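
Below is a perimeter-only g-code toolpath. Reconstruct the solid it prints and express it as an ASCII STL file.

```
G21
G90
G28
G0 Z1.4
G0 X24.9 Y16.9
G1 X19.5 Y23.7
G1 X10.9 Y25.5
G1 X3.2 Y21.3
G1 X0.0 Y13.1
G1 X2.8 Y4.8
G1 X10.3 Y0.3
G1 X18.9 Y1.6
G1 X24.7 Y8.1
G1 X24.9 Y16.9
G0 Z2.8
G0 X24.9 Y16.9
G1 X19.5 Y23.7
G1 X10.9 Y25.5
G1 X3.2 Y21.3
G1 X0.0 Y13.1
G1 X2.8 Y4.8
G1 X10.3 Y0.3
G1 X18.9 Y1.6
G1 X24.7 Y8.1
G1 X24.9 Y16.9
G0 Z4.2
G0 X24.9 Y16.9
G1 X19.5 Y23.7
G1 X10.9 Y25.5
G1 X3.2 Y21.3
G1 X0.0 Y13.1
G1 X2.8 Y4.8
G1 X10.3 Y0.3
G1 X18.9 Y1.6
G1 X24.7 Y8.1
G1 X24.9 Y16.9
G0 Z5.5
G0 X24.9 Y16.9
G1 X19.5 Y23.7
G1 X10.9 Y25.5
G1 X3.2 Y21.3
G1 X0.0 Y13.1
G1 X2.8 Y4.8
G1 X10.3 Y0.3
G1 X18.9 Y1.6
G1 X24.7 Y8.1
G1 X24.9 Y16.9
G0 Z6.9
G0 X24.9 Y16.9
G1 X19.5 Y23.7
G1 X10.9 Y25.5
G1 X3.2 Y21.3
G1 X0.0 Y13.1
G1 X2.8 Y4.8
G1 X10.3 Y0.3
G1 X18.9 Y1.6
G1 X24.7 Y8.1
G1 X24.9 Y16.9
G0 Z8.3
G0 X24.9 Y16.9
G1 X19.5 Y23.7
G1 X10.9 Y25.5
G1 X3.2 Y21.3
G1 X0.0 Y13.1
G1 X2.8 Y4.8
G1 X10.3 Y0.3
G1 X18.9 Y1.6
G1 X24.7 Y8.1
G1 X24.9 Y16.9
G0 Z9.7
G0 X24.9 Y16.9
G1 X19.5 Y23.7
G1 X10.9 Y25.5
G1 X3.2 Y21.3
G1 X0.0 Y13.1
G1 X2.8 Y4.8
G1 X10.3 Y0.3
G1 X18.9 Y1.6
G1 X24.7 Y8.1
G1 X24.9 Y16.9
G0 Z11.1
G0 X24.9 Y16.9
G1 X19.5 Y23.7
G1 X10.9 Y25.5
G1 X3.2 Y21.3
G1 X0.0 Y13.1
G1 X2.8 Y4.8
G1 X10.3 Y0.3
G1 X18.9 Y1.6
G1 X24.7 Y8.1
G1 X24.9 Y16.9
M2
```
solid part
  facet normal 0.0000 0.0000 -1.0000
    outer loop
      vertex 10.9 25.5 0.0
      vertex 19.5 23.7 0.0
      vertex 24.9 16.9 0.0
    endloop
  endfacet
  facet normal 0.0000 0.0000 -1.0000
    outer loop
      vertex 3.2 21.3 0.0
      vertex 10.9 25.5 0.0
      vertex 24.9 16.9 0.0
    endloop
  endfacet
  facet normal 0.0000 0.0000 -1.0000
    outer loop
      vertex 0.0 13.1 0.0
      vertex 3.2 21.3 0.0
      vertex 24.9 16.9 0.0
    endloop
  endfacet
  facet normal 0.0000 0.0000 -1.0000
    outer loop
      vertex 2.8 4.8 0.0
      vertex 0.0 13.1 0.0
      vertex 24.9 16.9 0.0
    endloop
  endfacet
  facet normal 0.0000 0.0000 -1.0000
    outer loop
      vertex 10.3 0.3 0.0
      vertex 2.8 4.8 0.0
      vertex 24.9 16.9 0.0
    endloop
  endfacet
  facet normal 0.0000 0.0000 -1.0000
    outer loop
      vertex 18.9 1.6 0.0
      vertex 10.3 0.3 0.0
      vertex 24.9 16.9 0.0
    endloop
  endfacet
  facet normal 0.0000 0.0000 -1.0000
    outer loop
      vertex 24.7 8.1 0.0
      vertex 18.9 1.6 0.0
      vertex 24.9 16.9 0.0
    endloop
  endfacet
  facet normal 0.0000 0.0000 1.0000
    outer loop
      vertex 24.9 16.9 11.1
      vertex 19.5 23.7 11.1
      vertex 10.9 25.5 11.1
    endloop
  endfacet
  facet normal 0.0000 0.0000 1.0000
    outer loop
      vertex 24.9 16.9 11.1
      vertex 10.9 25.5 11.1
      vertex 3.2 21.3 11.1
    endloop
  endfacet
  facet normal 0.0000 0.0000 1.0000
    outer loop
      vertex 24.9 16.9 11.1
      vertex 3.2 21.3 11.1
      vertex 0.0 13.1 11.1
    endloop
  endfacet
  facet normal 0.0000 0.0000 1.0000
    outer loop
      vertex 24.9 16.9 11.1
      vertex 0.0 13.1 11.1
      vertex 2.8 4.8 11.1
    endloop
  endfacet
  facet normal 0.0000 0.0000 1.0000
    outer loop
      vertex 24.9 16.9 11.1
      vertex 2.8 4.8 11.1
      vertex 10.3 0.3 11.1
    endloop
  endfacet
  facet normal 0.0000 0.0000 1.0000
    outer loop
      vertex 24.9 16.9 11.1
      vertex 10.3 0.3 11.1
      vertex 18.9 1.6 11.1
    endloop
  endfacet
  facet normal 0.0000 0.0000 1.0000
    outer loop
      vertex 24.9 16.9 11.1
      vertex 18.9 1.6 11.1
      vertex 24.7 8.1 11.1
    endloop
  endfacet
  facet normal 0.7831 0.6219 0.0000
    outer loop
      vertex 24.9 16.9 0.0
      vertex 19.5 23.7 0.0
      vertex 19.5 23.7 11.1
    endloop
  endfacet
  facet normal 0.7831 0.6219 0.0000
    outer loop
      vertex 24.9 16.9 0.0
      vertex 19.5 23.7 11.1
      vertex 24.9 16.9 11.1
    endloop
  endfacet
  facet normal 0.2049 0.9788 0.0000
    outer loop
      vertex 19.5 23.7 0.0
      vertex 10.9 25.5 0.0
      vertex 10.9 25.5 11.1
    endloop
  endfacet
  facet normal 0.2049 0.9788 0.0000
    outer loop
      vertex 19.5 23.7 0.0
      vertex 10.9 25.5 11.1
      vertex 19.5 23.7 11.1
    endloop
  endfacet
  facet normal -0.4789 0.8779 0.0000
    outer loop
      vertex 10.9 25.5 0.0
      vertex 3.2 21.3 0.0
      vertex 3.2 21.3 11.1
    endloop
  endfacet
  facet normal -0.4789 0.8779 0.0000
    outer loop
      vertex 10.9 25.5 0.0
      vertex 3.2 21.3 11.1
      vertex 10.9 25.5 11.1
    endloop
  endfacet
  facet normal -0.9316 0.3635 0.0000
    outer loop
      vertex 3.2 21.3 0.0
      vertex 0.0 13.1 0.0
      vertex 0.0 13.1 11.1
    endloop
  endfacet
  facet normal -0.9316 0.3635 0.0000
    outer loop
      vertex 3.2 21.3 0.0
      vertex 0.0 13.1 11.1
      vertex 3.2 21.3 11.1
    endloop
  endfacet
  facet normal -0.9475 -0.3197 0.0000
    outer loop
      vertex 0.0 13.1 0.0
      vertex 2.8 4.8 0.0
      vertex 2.8 4.8 11.1
    endloop
  endfacet
  facet normal -0.9475 -0.3197 0.0000
    outer loop
      vertex 0.0 13.1 0.0
      vertex 2.8 4.8 11.1
      vertex 0.0 13.1 11.1
    endloop
  endfacet
  facet normal -0.5145 -0.8575 0.0000
    outer loop
      vertex 2.8 4.8 0.0
      vertex 10.3 0.3 0.0
      vertex 10.3 0.3 11.1
    endloop
  endfacet
  facet normal -0.5145 -0.8575 0.0000
    outer loop
      vertex 2.8 4.8 0.0
      vertex 10.3 0.3 11.1
      vertex 2.8 4.8 11.1
    endloop
  endfacet
  facet normal 0.1495 -0.9888 0.0000
    outer loop
      vertex 10.3 0.3 0.0
      vertex 18.9 1.6 0.0
      vertex 18.9 1.6 11.1
    endloop
  endfacet
  facet normal 0.1495 -0.9888 0.0000
    outer loop
      vertex 10.3 0.3 0.0
      vertex 18.9 1.6 11.1
      vertex 10.3 0.3 11.1
    endloop
  endfacet
  facet normal 0.7461 -0.6658 0.0000
    outer loop
      vertex 18.9 1.6 0.0
      vertex 24.7 8.1 0.0
      vertex 24.7 8.1 11.1
    endloop
  endfacet
  facet normal 0.7461 -0.6658 0.0000
    outer loop
      vertex 18.9 1.6 0.0
      vertex 24.7 8.1 11.1
      vertex 18.9 1.6 11.1
    endloop
  endfacet
  facet normal 0.9997 -0.0227 0.0000
    outer loop
      vertex 24.7 8.1 0.0
      vertex 24.9 16.9 0.0
      vertex 24.9 16.9 11.1
    endloop
  endfacet
  facet normal 0.9997 -0.0227 0.0000
    outer loop
      vertex 24.7 8.1 0.0
      vertex 24.9 16.9 11.1
      vertex 24.7 8.1 11.1
    endloop
  endfacet
endsolid part

The G0 Z moves step by Δz≈1.4 mm. Every layer's G1 loop is the same polygon, so the solid is a straight extrusion of it from z=0 to z≈11.1. Closing with flat bottom and top caps and triangulating gives 32 facets — a regular 9-sided prism (a cylinder approximated with 9 flat sides), circumscribed radius ≈ 12.8 mm, height ≈ 11.1 mm.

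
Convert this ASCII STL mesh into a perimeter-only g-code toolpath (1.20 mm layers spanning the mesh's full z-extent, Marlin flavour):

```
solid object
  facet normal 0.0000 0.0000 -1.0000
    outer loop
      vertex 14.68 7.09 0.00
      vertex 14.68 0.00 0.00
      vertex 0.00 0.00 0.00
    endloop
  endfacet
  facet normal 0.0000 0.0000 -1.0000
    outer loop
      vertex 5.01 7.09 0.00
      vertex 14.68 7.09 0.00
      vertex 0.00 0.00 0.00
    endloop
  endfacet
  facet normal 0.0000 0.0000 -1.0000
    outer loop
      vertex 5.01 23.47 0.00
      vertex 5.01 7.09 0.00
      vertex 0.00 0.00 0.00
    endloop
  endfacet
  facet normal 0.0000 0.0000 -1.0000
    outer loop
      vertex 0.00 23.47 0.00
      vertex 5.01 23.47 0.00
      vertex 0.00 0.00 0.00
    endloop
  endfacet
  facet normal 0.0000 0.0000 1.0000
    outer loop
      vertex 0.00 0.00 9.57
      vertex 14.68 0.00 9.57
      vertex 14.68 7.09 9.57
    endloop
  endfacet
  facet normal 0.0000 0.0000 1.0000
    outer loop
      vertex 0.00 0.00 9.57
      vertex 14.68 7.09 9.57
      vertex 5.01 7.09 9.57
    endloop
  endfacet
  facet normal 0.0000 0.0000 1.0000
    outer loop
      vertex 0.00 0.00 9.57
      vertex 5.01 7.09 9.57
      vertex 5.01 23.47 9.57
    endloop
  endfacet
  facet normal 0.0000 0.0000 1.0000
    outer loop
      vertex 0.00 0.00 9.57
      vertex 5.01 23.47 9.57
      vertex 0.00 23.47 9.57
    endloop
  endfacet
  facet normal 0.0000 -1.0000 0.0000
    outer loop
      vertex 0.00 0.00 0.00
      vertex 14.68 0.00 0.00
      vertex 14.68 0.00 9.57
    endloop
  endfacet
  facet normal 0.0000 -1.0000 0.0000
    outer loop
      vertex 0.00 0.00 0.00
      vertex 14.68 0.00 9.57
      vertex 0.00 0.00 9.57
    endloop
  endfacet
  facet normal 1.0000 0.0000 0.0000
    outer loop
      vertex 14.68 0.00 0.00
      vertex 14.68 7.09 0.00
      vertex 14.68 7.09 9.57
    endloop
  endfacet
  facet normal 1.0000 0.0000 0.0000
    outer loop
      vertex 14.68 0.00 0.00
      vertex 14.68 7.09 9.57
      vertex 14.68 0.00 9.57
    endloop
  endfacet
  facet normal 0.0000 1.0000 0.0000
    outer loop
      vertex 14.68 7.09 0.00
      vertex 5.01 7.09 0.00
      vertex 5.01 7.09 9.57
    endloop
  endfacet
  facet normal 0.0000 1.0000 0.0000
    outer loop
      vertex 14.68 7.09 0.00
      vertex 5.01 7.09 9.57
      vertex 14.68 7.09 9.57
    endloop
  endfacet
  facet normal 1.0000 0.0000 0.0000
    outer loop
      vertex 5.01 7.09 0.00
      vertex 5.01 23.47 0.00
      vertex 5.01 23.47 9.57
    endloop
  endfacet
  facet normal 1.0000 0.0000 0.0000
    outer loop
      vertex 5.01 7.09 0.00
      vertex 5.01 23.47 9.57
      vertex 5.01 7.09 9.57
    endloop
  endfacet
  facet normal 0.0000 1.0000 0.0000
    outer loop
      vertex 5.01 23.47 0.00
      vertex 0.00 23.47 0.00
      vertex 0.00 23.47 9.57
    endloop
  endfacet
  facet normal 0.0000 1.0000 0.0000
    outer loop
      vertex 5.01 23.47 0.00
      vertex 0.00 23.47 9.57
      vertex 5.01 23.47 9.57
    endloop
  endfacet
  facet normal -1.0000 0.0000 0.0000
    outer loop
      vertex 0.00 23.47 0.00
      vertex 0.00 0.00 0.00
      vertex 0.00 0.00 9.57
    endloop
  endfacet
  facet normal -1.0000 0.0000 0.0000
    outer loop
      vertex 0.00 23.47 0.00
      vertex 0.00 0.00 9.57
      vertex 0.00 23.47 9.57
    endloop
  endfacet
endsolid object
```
; perimeter-only toolpath
G21 ; units = mm
G90 ; absolute positioning
G28 ; home
; layer 1
G0 Z1.20
G0 X0.00 Y0.00
G1 X14.68 Y0.00
G1 X14.68 Y7.09
G1 X5.01 Y7.09
G1 X5.01 Y23.47
G1 X0.00 Y23.47
G1 X0.00 Y0.00
; layer 2
G0 Z2.39
G0 X0.00 Y0.00
G1 X14.68 Y0.00
G1 X14.68 Y7.09
G1 X5.01 Y7.09
G1 X5.01 Y23.47
G1 X0.00 Y23.47
G1 X0.00 Y0.00
; layer 3
G0 Z3.59
G0 X0.00 Y0.00
G1 X14.68 Y0.00
G1 X14.68 Y7.09
G1 X5.01 Y7.09
G1 X5.01 Y23.47
G1 X0.00 Y23.47
G1 X0.00 Y0.00
; layer 4
G0 Z4.79
G0 X0.00 Y0.00
G1 X14.68 Y0.00
G1 X14.68 Y7.09
G1 X5.01 Y7.09
G1 X5.01 Y23.47
G1 X0.00 Y23.47
G1 X0.00 Y0.00
; layer 5
G0 Z5.98
G0 X0.00 Y0.00
G1 X14.68 Y0.00
G1 X14.68 Y7.09
G1 X5.01 Y7.09
G1 X5.01 Y23.47
G1 X0.00 Y23.47
G1 X0.00 Y0.00
; layer 6
G0 Z7.18
G0 X0.00 Y0.00
G1 X14.68 Y0.00
G1 X14.68 Y7.09
G1 X5.01 Y7.09
G1 X5.01 Y23.47
G1 X0.00 Y23.47
G1 X0.00 Y0.00
; layer 7
G0 Z8.37
G0 X0.00 Y0.00
G1 X14.68 Y0.00
G1 X14.68 Y7.09
G1 X5.01 Y7.09
G1 X5.01 Y23.47
G1 X0.00 Y23.47
G1 X0.00 Y0.00
; layer 8
G0 Z9.57
G0 X0.00 Y0.00
G1 X14.68 Y0.00
G1 X14.68 Y7.09
G1 X5.01 Y7.09
G1 X5.01 Y23.47
G1 X0.00 Y23.47
G1 X0.00 Y0.00
M2 ; end

The solid is an L-shaped prism: outer 14.7 × 23.5 mm, arm thicknesses ≈ 7.09 mm (horizontal) and 5.01 mm (vertical), extruded 9.57 mm in z. Slicing at Δz = 1.20 mm — 8 equal slices spanning the solid's height, so layer i sits at z = i·h/8 — gives 8 non-empty perimeters. Each is a 6-segment closed polygon; G0 lifts to the layer z and rapids to the start vertex, then G1 traces the edges.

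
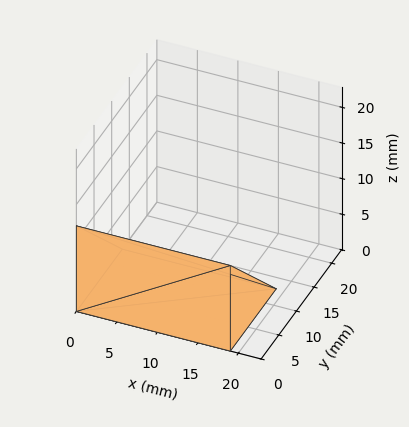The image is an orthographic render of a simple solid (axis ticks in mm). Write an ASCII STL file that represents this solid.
Reading the render: the shape is a wedge (ramp): 19 × 13 mm base, rising to 12 mm along the y=0 edge and sloping linearly to z=0 at y=13 (dimensions read to the nearest mm from the axis ticks). For the STL, each face is triangulated and given an outward normal.

solid part
  facet normal 0.0000 0.0000 -1.0000
    outer loop
      vertex 19.00 13.00 0.00
      vertex 19.00 0.00 0.00
      vertex 0.00 0.00 0.00
    endloop
  endfacet
  facet normal 0.0000 0.0000 -1.0000
    outer loop
      vertex 0.00 13.00 0.00
      vertex 19.00 13.00 0.00
      vertex 0.00 0.00 0.00
    endloop
  endfacet
  facet normal 0.0000 -1.0000 0.0000
    outer loop
      vertex 0.00 0.00 0.00
      vertex 19.00 0.00 0.00
      vertex 19.00 0.00 12.00
    endloop
  endfacet
  facet normal 0.0000 -1.0000 0.0000
    outer loop
      vertex 0.00 0.00 0.00
      vertex 19.00 0.00 12.00
      vertex 0.00 0.00 12.00
    endloop
  endfacet
  facet normal 0.0000 0.6783 0.7348
    outer loop
      vertex 0.00 0.00 12.00
      vertex 19.00 0.00 12.00
      vertex 19.00 13.00 0.00
    endloop
  endfacet
  facet normal 0.0000 0.6783 0.7348
    outer loop
      vertex 0.00 0.00 12.00
      vertex 19.00 13.00 0.00
      vertex 0.00 13.00 0.00
    endloop
  endfacet
  facet normal -1.0000 0.0000 0.0000
    outer loop
      vertex 0.00 0.00 12.00
      vertex 0.00 13.00 0.00
      vertex 0.00 0.00 0.00
    endloop
  endfacet
  facet normal 1.0000 0.0000 0.0000
    outer loop
      vertex 19.00 0.00 0.00
      vertex 19.00 13.00 0.00
      vertex 19.00 0.00 12.00
    endloop
  endfacet
endsolid part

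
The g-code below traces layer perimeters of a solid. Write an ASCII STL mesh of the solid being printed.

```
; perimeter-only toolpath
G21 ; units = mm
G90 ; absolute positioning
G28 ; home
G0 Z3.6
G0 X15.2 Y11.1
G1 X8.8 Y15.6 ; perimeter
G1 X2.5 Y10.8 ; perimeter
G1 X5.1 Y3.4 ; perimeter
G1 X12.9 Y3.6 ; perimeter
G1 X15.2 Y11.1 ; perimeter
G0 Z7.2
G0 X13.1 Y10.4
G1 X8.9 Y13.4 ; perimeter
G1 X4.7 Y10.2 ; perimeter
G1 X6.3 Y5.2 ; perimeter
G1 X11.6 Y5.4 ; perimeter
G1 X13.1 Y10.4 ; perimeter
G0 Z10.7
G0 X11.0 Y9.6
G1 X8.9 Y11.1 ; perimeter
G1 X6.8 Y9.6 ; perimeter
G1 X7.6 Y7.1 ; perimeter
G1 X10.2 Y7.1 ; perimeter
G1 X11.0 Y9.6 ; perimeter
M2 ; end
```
solid part
  facet normal 0.0000 0.0000 -1.0000
    outer loop
      vertex 0.4 11.5 0.0
      vertex 8.8 17.8 0.0
      vertex 17.3 11.8 0.0
    endloop
  endfacet
  facet normal 0.0000 0.0000 -1.0000
    outer loop
      vertex 3.8 1.6 0.0
      vertex 0.4 11.5 0.0
      vertex 17.3 11.8 0.0
    endloop
  endfacet
  facet normal 0.0000 0.0000 -1.0000
    outer loop
      vertex 14.2 1.8 0.0
      vertex 3.8 1.6 0.0
      vertex 17.3 11.8 0.0
    endloop
  endfacet
  facet normal 0.5149 0.7294 0.4504
    outer loop
      vertex 17.3 11.8 0.0
      vertex 8.8 17.8 0.0
      vertex 8.9 8.9 14.3
    endloop
  endfacet
  facet normal -0.5362 0.7149 0.4487
    outer loop
      vertex 8.8 17.8 0.0
      vertex 0.4 11.5 0.0
      vertex 8.9 8.9 14.3
    endloop
  endfacet
  facet normal -0.8449 -0.2902 0.4494
    outer loop
      vertex 0.4 11.5 0.0
      vertex 3.8 1.6 0.0
      vertex 8.9 8.9 14.3
    endloop
  endfacet
  facet normal 0.0172 -0.8930 0.4497
    outer loop
      vertex 3.8 1.6 0.0
      vertex 14.2 1.8 0.0
      vertex 8.9 8.9 14.3
    endloop
  endfacet
  facet normal 0.8540 -0.2647 0.4479
    outer loop
      vertex 14.2 1.8 0.0
      vertex 17.3 11.8 0.0
      vertex 8.9 8.9 14.3
    endloop
  endfacet
endsolid part

The G0 Z moves step by Δz≈3.6 mm. The G1 loops shrink linearly with z, so the solid tapers from its base footprint up to z≈14.3. Closing with a flat bottom cap and the tapered top and triangulating gives 8 facets — a regular 5-sided pyramid, base circumscribed radius ≈ 8.9 mm, apex at z ≈ 14.3 mm.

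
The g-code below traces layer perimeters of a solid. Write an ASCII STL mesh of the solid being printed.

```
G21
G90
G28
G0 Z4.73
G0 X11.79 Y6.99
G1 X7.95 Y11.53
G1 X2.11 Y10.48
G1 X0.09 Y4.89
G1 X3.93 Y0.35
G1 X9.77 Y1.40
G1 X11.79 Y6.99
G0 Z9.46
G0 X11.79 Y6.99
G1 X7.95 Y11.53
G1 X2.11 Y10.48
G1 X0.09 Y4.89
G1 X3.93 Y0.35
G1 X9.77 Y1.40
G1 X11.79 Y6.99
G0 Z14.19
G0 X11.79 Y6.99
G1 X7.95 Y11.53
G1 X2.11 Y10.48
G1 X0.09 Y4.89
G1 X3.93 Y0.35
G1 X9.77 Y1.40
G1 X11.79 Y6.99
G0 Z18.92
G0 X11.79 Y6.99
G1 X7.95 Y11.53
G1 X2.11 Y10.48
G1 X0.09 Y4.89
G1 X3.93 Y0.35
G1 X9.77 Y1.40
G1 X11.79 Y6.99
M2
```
solid part
  facet normal 0.0000 0.0000 -1.0000
    outer loop
      vertex 2.11 10.48 0.00
      vertex 7.95 11.53 0.00
      vertex 11.79 6.99 0.00
    endloop
  endfacet
  facet normal 0.0000 0.0000 -1.0000
    outer loop
      vertex 0.09 4.89 0.00
      vertex 2.11 10.48 0.00
      vertex 11.79 6.99 0.00
    endloop
  endfacet
  facet normal 0.0000 0.0000 -1.0000
    outer loop
      vertex 3.93 0.35 0.00
      vertex 0.09 4.89 0.00
      vertex 11.79 6.99 0.00
    endloop
  endfacet
  facet normal 0.0000 0.0000 -1.0000
    outer loop
      vertex 9.77 1.40 0.00
      vertex 3.93 0.35 0.00
      vertex 11.79 6.99 0.00
    endloop
  endfacet
  facet normal 0.0000 0.0000 1.0000
    outer loop
      vertex 11.79 6.99 18.92
      vertex 7.95 11.53 18.92
      vertex 2.11 10.48 18.92
    endloop
  endfacet
  facet normal 0.0000 0.0000 1.0000
    outer loop
      vertex 11.79 6.99 18.92
      vertex 2.11 10.48 18.92
      vertex 0.09 4.89 18.92
    endloop
  endfacet
  facet normal 0.0000 0.0000 1.0000
    outer loop
      vertex 11.79 6.99 18.92
      vertex 0.09 4.89 18.92
      vertex 3.93 0.35 18.92
    endloop
  endfacet
  facet normal 0.0000 0.0000 1.0000
    outer loop
      vertex 11.79 6.99 18.92
      vertex 3.93 0.35 18.92
      vertex 9.77 1.40 18.92
    endloop
  endfacet
  facet normal 0.7635 0.6458 0.0000
    outer loop
      vertex 11.79 6.99 0.00
      vertex 7.95 11.53 0.00
      vertex 7.95 11.53 18.92
    endloop
  endfacet
  facet normal 0.7635 0.6458 0.0000
    outer loop
      vertex 11.79 6.99 0.00
      vertex 7.95 11.53 18.92
      vertex 11.79 6.99 18.92
    endloop
  endfacet
  facet normal -0.1770 0.9842 0.0000
    outer loop
      vertex 7.95 11.53 0.00
      vertex 2.11 10.48 0.00
      vertex 2.11 10.48 18.92
    endloop
  endfacet
  facet normal -0.1770 0.9842 0.0000
    outer loop
      vertex 7.95 11.53 0.00
      vertex 2.11 10.48 18.92
      vertex 7.95 11.53 18.92
    endloop
  endfacet
  facet normal -0.9405 0.3399 0.0000
    outer loop
      vertex 2.11 10.48 0.00
      vertex 0.09 4.89 0.00
      vertex 0.09 4.89 18.92
    endloop
  endfacet
  facet normal -0.9405 0.3399 0.0000
    outer loop
      vertex 2.11 10.48 0.00
      vertex 0.09 4.89 18.92
      vertex 2.11 10.48 18.92
    endloop
  endfacet
  facet normal -0.7635 -0.6458 0.0000
    outer loop
      vertex 0.09 4.89 0.00
      vertex 3.93 0.35 0.00
      vertex 3.93 0.35 18.92
    endloop
  endfacet
  facet normal -0.7635 -0.6458 0.0000
    outer loop
      vertex 0.09 4.89 0.00
      vertex 3.93 0.35 18.92
      vertex 0.09 4.89 18.92
    endloop
  endfacet
  facet normal 0.1770 -0.9842 0.0000
    outer loop
      vertex 3.93 0.35 0.00
      vertex 9.77 1.40 0.00
      vertex 9.77 1.40 18.92
    endloop
  endfacet
  facet normal 0.1770 -0.9842 0.0000
    outer loop
      vertex 3.93 0.35 0.00
      vertex 9.77 1.40 18.92
      vertex 3.93 0.35 18.92
    endloop
  endfacet
  facet normal 0.9405 -0.3399 0.0000
    outer loop
      vertex 9.77 1.40 0.00
      vertex 11.79 6.99 0.00
      vertex 11.79 6.99 18.92
    endloop
  endfacet
  facet normal 0.9405 -0.3399 0.0000
    outer loop
      vertex 9.77 1.40 0.00
      vertex 11.79 6.99 18.92
      vertex 9.77 1.40 18.92
    endloop
  endfacet
endsolid part

The G0 Z moves step by Δz≈4.73 mm. Every layer's G1 loop is the same polygon, so the solid is a straight extrusion of it from z=0 to z≈18.9. Closing with flat bottom and top caps and triangulating gives 20 facets — a regular 6-sided prism (a cylinder approximated with 6 flat sides), circumscribed radius ≈ 5.94 mm, height ≈ 18.9 mm.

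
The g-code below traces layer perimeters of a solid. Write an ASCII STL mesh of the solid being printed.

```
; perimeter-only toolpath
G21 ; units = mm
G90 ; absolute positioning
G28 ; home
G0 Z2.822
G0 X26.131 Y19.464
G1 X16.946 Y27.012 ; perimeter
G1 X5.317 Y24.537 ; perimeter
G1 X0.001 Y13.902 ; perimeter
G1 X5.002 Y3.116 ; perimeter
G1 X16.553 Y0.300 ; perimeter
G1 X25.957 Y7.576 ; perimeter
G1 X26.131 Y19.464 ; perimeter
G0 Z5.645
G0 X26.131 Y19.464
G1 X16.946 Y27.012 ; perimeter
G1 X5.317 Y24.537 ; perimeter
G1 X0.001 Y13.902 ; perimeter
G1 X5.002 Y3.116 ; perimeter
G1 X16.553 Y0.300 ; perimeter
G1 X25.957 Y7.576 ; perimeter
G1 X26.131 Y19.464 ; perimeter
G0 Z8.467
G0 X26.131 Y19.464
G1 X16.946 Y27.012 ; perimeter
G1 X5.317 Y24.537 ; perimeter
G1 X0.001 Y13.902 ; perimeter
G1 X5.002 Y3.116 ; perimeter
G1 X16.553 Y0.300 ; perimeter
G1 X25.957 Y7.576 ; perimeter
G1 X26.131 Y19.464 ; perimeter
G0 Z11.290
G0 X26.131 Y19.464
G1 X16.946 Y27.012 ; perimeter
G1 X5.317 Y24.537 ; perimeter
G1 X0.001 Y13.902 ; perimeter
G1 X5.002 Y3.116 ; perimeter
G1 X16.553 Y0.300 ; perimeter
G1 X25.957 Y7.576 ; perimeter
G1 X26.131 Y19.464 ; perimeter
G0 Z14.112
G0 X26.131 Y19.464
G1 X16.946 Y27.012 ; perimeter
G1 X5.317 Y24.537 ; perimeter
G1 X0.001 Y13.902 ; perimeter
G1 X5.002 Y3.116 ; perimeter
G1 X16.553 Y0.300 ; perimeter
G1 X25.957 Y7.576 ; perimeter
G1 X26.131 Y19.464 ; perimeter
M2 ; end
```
solid part
  facet normal 0.0000 0.0000 -1.0000
    outer loop
      vertex 5.317 24.537 0.000
      vertex 16.946 27.012 0.000
      vertex 26.131 19.464 0.000
    endloop
  endfacet
  facet normal 0.0000 0.0000 -1.0000
    outer loop
      vertex 0.001 13.902 0.000
      vertex 5.317 24.537 0.000
      vertex 26.131 19.464 0.000
    endloop
  endfacet
  facet normal 0.0000 0.0000 -1.0000
    outer loop
      vertex 5.002 3.116 0.000
      vertex 0.001 13.902 0.000
      vertex 26.131 19.464 0.000
    endloop
  endfacet
  facet normal 0.0000 0.0000 -1.0000
    outer loop
      vertex 16.553 0.300 0.000
      vertex 5.002 3.116 0.000
      vertex 26.131 19.464 0.000
    endloop
  endfacet
  facet normal 0.0000 0.0000 -1.0000
    outer loop
      vertex 25.957 7.576 0.000
      vertex 16.553 0.300 0.000
      vertex 26.131 19.464 0.000
    endloop
  endfacet
  facet normal 0.0000 0.0000 1.0000
    outer loop
      vertex 26.131 19.464 14.112
      vertex 16.946 27.012 14.112
      vertex 5.317 24.537 14.112
    endloop
  endfacet
  facet normal 0.0000 0.0000 1.0000
    outer loop
      vertex 26.131 19.464 14.112
      vertex 5.317 24.537 14.112
      vertex 0.001 13.902 14.112
    endloop
  endfacet
  facet normal 0.0000 0.0000 1.0000
    outer loop
      vertex 26.131 19.464 14.112
      vertex 0.001 13.902 14.112
      vertex 5.002 3.116 14.112
    endloop
  endfacet
  facet normal 0.0000 0.0000 1.0000
    outer loop
      vertex 26.131 19.464 14.112
      vertex 5.002 3.116 14.112
      vertex 16.553 0.300 14.112
    endloop
  endfacet
  facet normal 0.0000 0.0000 1.0000
    outer loop
      vertex 26.131 19.464 14.112
      vertex 16.553 0.300 14.112
      vertex 25.957 7.576 14.112
    endloop
  endfacet
  facet normal 0.6349 0.7726 0.0000
    outer loop
      vertex 26.131 19.464 0.000
      vertex 16.946 27.012 0.000
      vertex 16.946 27.012 14.112
    endloop
  endfacet
  facet normal 0.6349 0.7726 0.0000
    outer loop
      vertex 26.131 19.464 0.000
      vertex 16.946 27.012 14.112
      vertex 26.131 19.464 14.112
    endloop
  endfacet
  facet normal -0.2082 0.9781 0.0000
    outer loop
      vertex 16.946 27.012 0.000
      vertex 5.317 24.537 0.000
      vertex 5.317 24.537 14.112
    endloop
  endfacet
  facet normal -0.2082 0.9781 0.0000
    outer loop
      vertex 16.946 27.012 0.000
      vertex 5.317 24.537 14.112
      vertex 16.946 27.012 14.112
    endloop
  endfacet
  facet normal -0.8945 0.4471 0.0000
    outer loop
      vertex 5.317 24.537 0.000
      vertex 0.001 13.902 0.000
      vertex 0.001 13.902 14.112
    endloop
  endfacet
  facet normal -0.8945 0.4471 0.0000
    outer loop
      vertex 5.317 24.537 0.000
      vertex 0.001 13.902 14.112
      vertex 5.317 24.537 14.112
    endloop
  endfacet
  facet normal -0.9072 -0.4206 0.0000
    outer loop
      vertex 0.001 13.902 0.000
      vertex 5.002 3.116 0.000
      vertex 5.002 3.116 14.112
    endloop
  endfacet
  facet normal -0.9072 -0.4206 0.0000
    outer loop
      vertex 0.001 13.902 0.000
      vertex 5.002 3.116 14.112
      vertex 0.001 13.902 14.112
    endloop
  endfacet
  facet normal -0.2369 -0.9715 0.0000
    outer loop
      vertex 5.002 3.116 0.000
      vertex 16.553 0.300 0.000
      vertex 16.553 0.300 14.112
    endloop
  endfacet
  facet normal -0.2369 -0.9715 0.0000
    outer loop
      vertex 5.002 3.116 0.000
      vertex 16.553 0.300 14.112
      vertex 5.002 3.116 14.112
    endloop
  endfacet
  facet normal 0.6119 -0.7909 0.0000
    outer loop
      vertex 16.553 0.300 0.000
      vertex 25.957 7.576 0.000
      vertex 25.957 7.576 14.112
    endloop
  endfacet
  facet normal 0.6119 -0.7909 0.0000
    outer loop
      vertex 16.553 0.300 0.000
      vertex 25.957 7.576 14.112
      vertex 16.553 0.300 14.112
    endloop
  endfacet
  facet normal 0.9999 -0.0146 0.0000
    outer loop
      vertex 25.957 7.576 0.000
      vertex 26.131 19.464 0.000
      vertex 26.131 19.464 14.112
    endloop
  endfacet
  facet normal 0.9999 -0.0146 0.0000
    outer loop
      vertex 25.957 7.576 0.000
      vertex 26.131 19.464 14.112
      vertex 25.957 7.576 14.112
    endloop
  endfacet
endsolid part

The G0 Z moves step by Δz≈2.822 mm. Every layer's G1 loop is the same polygon, so the solid is a straight extrusion of it from z=0 to z≈14.1. Closing with flat bottom and top caps and triangulating gives 24 facets — a regular 7-sided prism (a cylinder approximated with 7 flat sides), circumscribed radius ≈ 13.7 mm, height ≈ 14.1 mm.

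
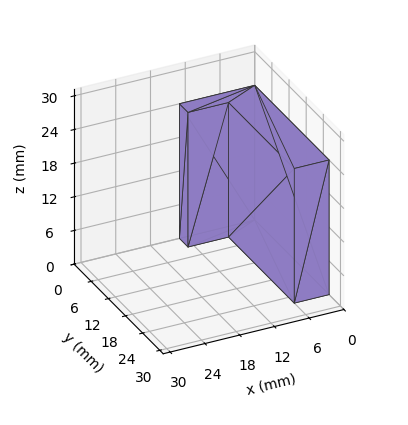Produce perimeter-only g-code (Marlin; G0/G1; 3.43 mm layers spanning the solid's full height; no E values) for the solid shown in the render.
Reading the render: the shape is an L-shaped prism: outer 13 × 26 mm, arm thicknesses ≈ 3 mm (horizontal) and 6 mm (vertical), extruded 24 mm in z (dimensions read to the nearest mm from the axis ticks). For the g-code, the solid's height is divided into equal slices at the stated Δz and each level perimeter traced with G1 moves after a G0 lift.

; perimeter-only toolpath
G21 ; units = mm
G90 ; absolute positioning
G28 ; home
; layer 1
G0 Z3.43
G0 X0.00 Y0.00
G1 X13.00 Y0.00
G1 X13.00 Y3.00
G1 X6.00 Y3.00
G1 X6.00 Y26.00
G1 X0.00 Y26.00
G1 X0.00 Y0.00
; layer 2
G0 Z6.86
G0 X0.00 Y0.00
G1 X13.00 Y0.00
G1 X13.00 Y3.00
G1 X6.00 Y3.00
G1 X6.00 Y26.00
G1 X0.00 Y26.00
G1 X0.00 Y0.00
; layer 3
G0 Z10.29
G0 X0.00 Y0.00
G1 X13.00 Y0.00
G1 X13.00 Y3.00
G1 X6.00 Y3.00
G1 X6.00 Y26.00
G1 X0.00 Y26.00
G1 X0.00 Y0.00
; layer 4
G0 Z13.71
G0 X0.00 Y0.00
G1 X13.00 Y0.00
G1 X13.00 Y3.00
G1 X6.00 Y3.00
G1 X6.00 Y26.00
G1 X0.00 Y26.00
G1 X0.00 Y0.00
; layer 5
G0 Z17.14
G0 X0.00 Y0.00
G1 X13.00 Y0.00
G1 X13.00 Y3.00
G1 X6.00 Y3.00
G1 X6.00 Y26.00
G1 X0.00 Y26.00
G1 X0.00 Y0.00
; layer 6
G0 Z20.57
G0 X0.00 Y0.00
G1 X13.00 Y0.00
G1 X13.00 Y3.00
G1 X6.00 Y3.00
G1 X6.00 Y26.00
G1 X0.00 Y26.00
G1 X0.00 Y0.00
; layer 7
G0 Z24.00
G0 X0.00 Y0.00
G1 X13.00 Y0.00
G1 X13.00 Y3.00
G1 X6.00 Y3.00
G1 X6.00 Y26.00
G1 X0.00 Y26.00
G1 X0.00 Y0.00
M2 ; end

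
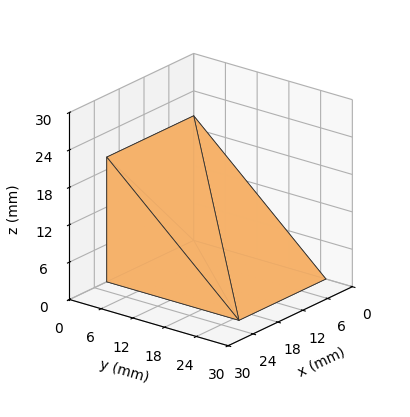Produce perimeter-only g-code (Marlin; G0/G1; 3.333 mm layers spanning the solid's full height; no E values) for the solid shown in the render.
Reading the render: the shape is a wedge (ramp): 21 × 25 mm base, rising to 20 mm along the y=0 edge and sloping linearly to z=0 at y=25 (dimensions read to the nearest mm from the axis ticks). For the g-code, the solid's height is divided into equal slices at the stated Δz and each level perimeter traced with G1 moves after a G0 lift.

; perimeter-only toolpath
G21 ; units = mm
G90 ; absolute positioning
G28 ; home
; layer 1
G0 Z3.333
G0 X0.000 Y0.000
G1 X21.000 Y0.000
G1 X21.000 Y20.833
G1 X0.000 Y20.833
G1 X0.000 Y0.000
; layer 2
G0 Z6.667
G0 X0.000 Y0.000
G1 X21.000 Y0.000
G1 X21.000 Y16.667
G1 X0.000 Y16.667
G1 X0.000 Y0.000
; layer 3
G0 Z10.000
G0 X0.000 Y0.000
G1 X21.000 Y0.000
G1 X21.000 Y12.500
G1 X0.000 Y12.500
G1 X0.000 Y0.000
; layer 4
G0 Z13.333
G0 X0.000 Y0.000
G1 X21.000 Y0.000
G1 X21.000 Y8.333
G1 X0.000 Y8.333
G1 X0.000 Y0.000
; layer 5
G0 Z16.667
G0 X0.000 Y0.000
G1 X21.000 Y0.000
G1 X21.000 Y4.167
G1 X0.000 Y4.167
G1 X0.000 Y0.000
M2 ; end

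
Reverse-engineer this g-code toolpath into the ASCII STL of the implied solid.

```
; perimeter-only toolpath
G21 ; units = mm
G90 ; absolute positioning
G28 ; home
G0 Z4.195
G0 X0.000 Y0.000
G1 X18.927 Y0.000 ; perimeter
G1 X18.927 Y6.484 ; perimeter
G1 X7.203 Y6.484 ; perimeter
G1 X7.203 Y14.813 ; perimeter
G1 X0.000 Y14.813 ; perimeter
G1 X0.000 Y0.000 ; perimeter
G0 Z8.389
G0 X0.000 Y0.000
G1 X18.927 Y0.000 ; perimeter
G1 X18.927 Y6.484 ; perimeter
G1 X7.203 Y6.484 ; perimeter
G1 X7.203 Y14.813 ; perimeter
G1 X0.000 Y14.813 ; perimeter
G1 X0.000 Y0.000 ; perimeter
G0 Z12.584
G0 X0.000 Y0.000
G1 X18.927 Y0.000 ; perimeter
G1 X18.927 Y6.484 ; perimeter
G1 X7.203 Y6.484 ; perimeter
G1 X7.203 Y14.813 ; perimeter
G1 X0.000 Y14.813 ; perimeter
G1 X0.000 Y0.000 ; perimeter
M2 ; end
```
solid part
  facet normal 0.0000 0.0000 -1.0000
    outer loop
      vertex 18.927 6.484 0.000
      vertex 18.927 0.000 0.000
      vertex 0.000 0.000 0.000
    endloop
  endfacet
  facet normal 0.0000 0.0000 -1.0000
    outer loop
      vertex 7.203 6.484 0.000
      vertex 18.927 6.484 0.000
      vertex 0.000 0.000 0.000
    endloop
  endfacet
  facet normal 0.0000 0.0000 -1.0000
    outer loop
      vertex 7.203 14.813 0.000
      vertex 7.203 6.484 0.000
      vertex 0.000 0.000 0.000
    endloop
  endfacet
  facet normal 0.0000 0.0000 -1.0000
    outer loop
      vertex 0.000 14.813 0.000
      vertex 7.203 14.813 0.000
      vertex 0.000 0.000 0.000
    endloop
  endfacet
  facet normal 0.0000 0.0000 1.0000
    outer loop
      vertex 0.000 0.000 12.584
      vertex 18.927 0.000 12.584
      vertex 18.927 6.484 12.584
    endloop
  endfacet
  facet normal 0.0000 0.0000 1.0000
    outer loop
      vertex 0.000 0.000 12.584
      vertex 18.927 6.484 12.584
      vertex 7.203 6.484 12.584
    endloop
  endfacet
  facet normal 0.0000 0.0000 1.0000
    outer loop
      vertex 0.000 0.000 12.584
      vertex 7.203 6.484 12.584
      vertex 7.203 14.813 12.584
    endloop
  endfacet
  facet normal 0.0000 0.0000 1.0000
    outer loop
      vertex 0.000 0.000 12.584
      vertex 7.203 14.813 12.584
      vertex 0.000 14.813 12.584
    endloop
  endfacet
  facet normal 0.0000 -1.0000 0.0000
    outer loop
      vertex 0.000 0.000 0.000
      vertex 18.927 0.000 0.000
      vertex 18.927 0.000 12.584
    endloop
  endfacet
  facet normal 0.0000 -1.0000 0.0000
    outer loop
      vertex 0.000 0.000 0.000
      vertex 18.927 0.000 12.584
      vertex 0.000 0.000 12.584
    endloop
  endfacet
  facet normal 1.0000 0.0000 0.0000
    outer loop
      vertex 18.927 0.000 0.000
      vertex 18.927 6.484 0.000
      vertex 18.927 6.484 12.584
    endloop
  endfacet
  facet normal 1.0000 0.0000 0.0000
    outer loop
      vertex 18.927 0.000 0.000
      vertex 18.927 6.484 12.584
      vertex 18.927 0.000 12.584
    endloop
  endfacet
  facet normal 0.0000 1.0000 0.0000
    outer loop
      vertex 18.927 6.484 0.000
      vertex 7.203 6.484 0.000
      vertex 7.203 6.484 12.584
    endloop
  endfacet
  facet normal 0.0000 1.0000 0.0000
    outer loop
      vertex 18.927 6.484 0.000
      vertex 7.203 6.484 12.584
      vertex 18.927 6.484 12.584
    endloop
  endfacet
  facet normal 1.0000 0.0000 0.0000
    outer loop
      vertex 7.203 6.484 0.000
      vertex 7.203 14.813 0.000
      vertex 7.203 14.813 12.584
    endloop
  endfacet
  facet normal 1.0000 0.0000 0.0000
    outer loop
      vertex 7.203 6.484 0.000
      vertex 7.203 14.813 12.584
      vertex 7.203 6.484 12.584
    endloop
  endfacet
  facet normal 0.0000 1.0000 0.0000
    outer loop
      vertex 7.203 14.813 0.000
      vertex 0.000 14.813 0.000
      vertex 0.000 14.813 12.584
    endloop
  endfacet
  facet normal 0.0000 1.0000 0.0000
    outer loop
      vertex 7.203 14.813 0.000
      vertex 0.000 14.813 12.584
      vertex 7.203 14.813 12.584
    endloop
  endfacet
  facet normal -1.0000 0.0000 0.0000
    outer loop
      vertex 0.000 14.813 0.000
      vertex 0.000 0.000 0.000
      vertex 0.000 0.000 12.584
    endloop
  endfacet
  facet normal -1.0000 0.0000 0.0000
    outer loop
      vertex 0.000 14.813 0.000
      vertex 0.000 0.000 12.584
      vertex 0.000 14.813 12.584
    endloop
  endfacet
endsolid part

The G0 Z moves step by Δz≈4.195 mm. Every layer's G1 loop is the same polygon, so the solid is a straight extrusion of it from z=0 to z≈12.6. Closing with flat bottom and top caps and triangulating gives 20 facets — an L-shaped prism: outer 18.9 × 14.8 mm, arm thicknesses ≈ 6.48 mm (horizontal) and 7.2 mm (vertical), extruded 12.6 mm in z.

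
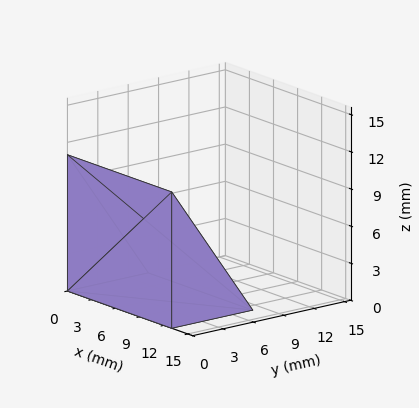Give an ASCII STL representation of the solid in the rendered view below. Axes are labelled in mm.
Reading the render: the shape is a wedge (ramp): 13 × 8 mm base, rising to 11 mm along the y=0 edge and sloping linearly to z=0 at y=8 (dimensions read to the nearest mm from the axis ticks). For the STL, each face is triangulated and given an outward normal.

solid part
  facet normal 0.0000 0.0000 -1.0000
    outer loop
      vertex 13.0 8.0 0.0
      vertex 13.0 0.0 0.0
      vertex 0.0 0.0 0.0
    endloop
  endfacet
  facet normal 0.0000 0.0000 -1.0000
    outer loop
      vertex 0.0 8.0 0.0
      vertex 13.0 8.0 0.0
      vertex 0.0 0.0 0.0
    endloop
  endfacet
  facet normal 0.0000 -1.0000 0.0000
    outer loop
      vertex 0.0 0.0 0.0
      vertex 13.0 0.0 0.0
      vertex 13.0 0.0 11.0
    endloop
  endfacet
  facet normal 0.0000 -1.0000 0.0000
    outer loop
      vertex 0.0 0.0 0.0
      vertex 13.0 0.0 11.0
      vertex 0.0 0.0 11.0
    endloop
  endfacet
  facet normal 0.0000 0.8087 0.5882
    outer loop
      vertex 0.0 0.0 11.0
      vertex 13.0 0.0 11.0
      vertex 13.0 8.0 0.0
    endloop
  endfacet
  facet normal 0.0000 0.8087 0.5882
    outer loop
      vertex 0.0 0.0 11.0
      vertex 13.0 8.0 0.0
      vertex 0.0 8.0 0.0
    endloop
  endfacet
  facet normal -1.0000 0.0000 0.0000
    outer loop
      vertex 0.0 0.0 11.0
      vertex 0.0 8.0 0.0
      vertex 0.0 0.0 0.0
    endloop
  endfacet
  facet normal 1.0000 0.0000 0.0000
    outer loop
      vertex 13.0 0.0 0.0
      vertex 13.0 8.0 0.0
      vertex 13.0 0.0 11.0
    endloop
  endfacet
endsolid part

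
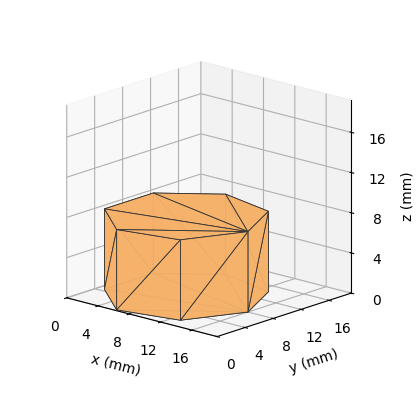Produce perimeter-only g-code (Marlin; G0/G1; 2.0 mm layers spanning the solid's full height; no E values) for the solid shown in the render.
Reading the render: the shape is a regular 7-sided prism (a cylinder approximated with 7 flat sides), circumscribed radius ≈ 8 mm, height ≈ 8 mm (dimensions read to the nearest mm from the axis ticks). For the g-code, the solid's height is divided into equal slices at the stated Δz and each level perimeter traced with G1 moves after a G0 lift.

; perimeter-only toolpath
G21 ; units = mm
G90 ; absolute positioning
G28 ; home
; layer 1
G0 Z2.0
G0 X16.0 Y8.0
G1 X13.0 Y14.3
G1 X6.2 Y15.8
G1 X0.8 Y11.5
G1 X0.8 Y4.5
G1 X6.2 Y0.2
G1 X13.0 Y1.7
G1 X16.0 Y8.0
; layer 2
G0 Z4.0
G0 X16.0 Y8.0
G1 X13.0 Y14.3
G1 X6.2 Y15.8
G1 X0.8 Y11.5
G1 X0.8 Y4.5
G1 X6.2 Y0.2
G1 X13.0 Y1.7
G1 X16.0 Y8.0
; layer 3
G0 Z6.0
G0 X16.0 Y8.0
G1 X13.0 Y14.3
G1 X6.2 Y15.8
G1 X0.8 Y11.5
G1 X0.8 Y4.5
G1 X6.2 Y0.2
G1 X13.0 Y1.7
G1 X16.0 Y8.0
; layer 4
G0 Z8.0
G0 X16.0 Y8.0
G1 X13.0 Y14.3
G1 X6.2 Y15.8
G1 X0.8 Y11.5
G1 X0.8 Y4.5
G1 X6.2 Y0.2
G1 X13.0 Y1.7
G1 X16.0 Y8.0
M2 ; end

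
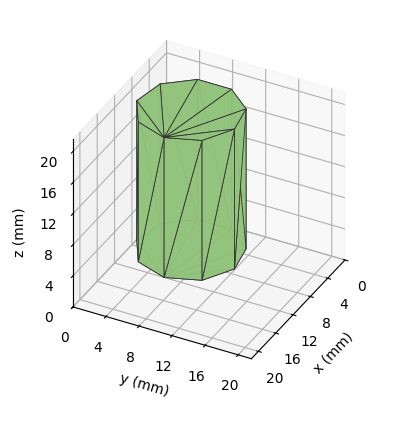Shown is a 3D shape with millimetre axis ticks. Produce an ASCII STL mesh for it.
Reading the render: the shape is a regular 9-sided prism (a cylinder approximated with 9 flat sides), circumscribed radius ≈ 6 mm, height ≈ 18 mm (dimensions read to the nearest mm from the axis ticks). For the STL, each face is triangulated and given an outward normal.

solid part
  facet normal 0.0000 0.0000 -1.0000
    outer loop
      vertex 7.04 11.91 0.00
      vertex 10.60 9.86 0.00
      vertex 12.00 6.00 0.00
    endloop
  endfacet
  facet normal 0.0000 0.0000 -1.0000
    outer loop
      vertex 3.00 11.20 0.00
      vertex 7.04 11.91 0.00
      vertex 12.00 6.00 0.00
    endloop
  endfacet
  facet normal 0.0000 0.0000 -1.0000
    outer loop
      vertex 0.36 8.05 0.00
      vertex 3.00 11.20 0.00
      vertex 12.00 6.00 0.00
    endloop
  endfacet
  facet normal 0.0000 0.0000 -1.0000
    outer loop
      vertex 0.36 3.95 0.00
      vertex 0.36 8.05 0.00
      vertex 12.00 6.00 0.00
    endloop
  endfacet
  facet normal 0.0000 0.0000 -1.0000
    outer loop
      vertex 3.00 0.80 0.00
      vertex 0.36 3.95 0.00
      vertex 12.00 6.00 0.00
    endloop
  endfacet
  facet normal 0.0000 0.0000 -1.0000
    outer loop
      vertex 7.04 0.09 0.00
      vertex 3.00 0.80 0.00
      vertex 12.00 6.00 0.00
    endloop
  endfacet
  facet normal 0.0000 0.0000 -1.0000
    outer loop
      vertex 10.60 2.14 0.00
      vertex 7.04 0.09 0.00
      vertex 12.00 6.00 0.00
    endloop
  endfacet
  facet normal 0.0000 0.0000 1.0000
    outer loop
      vertex 12.00 6.00 18.00
      vertex 10.60 9.86 18.00
      vertex 7.04 11.91 18.00
    endloop
  endfacet
  facet normal 0.0000 0.0000 1.0000
    outer loop
      vertex 12.00 6.00 18.00
      vertex 7.04 11.91 18.00
      vertex 3.00 11.20 18.00
    endloop
  endfacet
  facet normal 0.0000 0.0000 1.0000
    outer loop
      vertex 12.00 6.00 18.00
      vertex 3.00 11.20 18.00
      vertex 0.36 8.05 18.00
    endloop
  endfacet
  facet normal 0.0000 0.0000 1.0000
    outer loop
      vertex 12.00 6.00 18.00
      vertex 0.36 8.05 18.00
      vertex 0.36 3.95 18.00
    endloop
  endfacet
  facet normal 0.0000 0.0000 1.0000
    outer loop
      vertex 12.00 6.00 18.00
      vertex 0.36 3.95 18.00
      vertex 3.00 0.80 18.00
    endloop
  endfacet
  facet normal 0.0000 0.0000 1.0000
    outer loop
      vertex 12.00 6.00 18.00
      vertex 3.00 0.80 18.00
      vertex 7.04 0.09 18.00
    endloop
  endfacet
  facet normal 0.0000 0.0000 1.0000
    outer loop
      vertex 12.00 6.00 18.00
      vertex 7.04 0.09 18.00
      vertex 10.60 2.14 18.00
    endloop
  endfacet
  facet normal 0.9401 0.3410 0.0000
    outer loop
      vertex 12.00 6.00 0.00
      vertex 10.60 9.86 0.00
      vertex 10.60 9.86 18.00
    endloop
  endfacet
  facet normal 0.9401 0.3410 0.0000
    outer loop
      vertex 12.00 6.00 0.00
      vertex 10.60 9.86 18.00
      vertex 12.00 6.00 18.00
    endloop
  endfacet
  facet normal 0.4990 0.8666 0.0000
    outer loop
      vertex 10.60 9.86 0.00
      vertex 7.04 11.91 0.00
      vertex 7.04 11.91 18.00
    endloop
  endfacet
  facet normal 0.4990 0.8666 0.0000
    outer loop
      vertex 10.60 9.86 0.00
      vertex 7.04 11.91 18.00
      vertex 10.60 9.86 18.00
    endloop
  endfacet
  facet normal -0.1731 0.9849 0.0000
    outer loop
      vertex 7.04 11.91 0.00
      vertex 3.00 11.20 0.00
      vertex 3.00 11.20 18.00
    endloop
  endfacet
  facet normal -0.1731 0.9849 0.0000
    outer loop
      vertex 7.04 11.91 0.00
      vertex 3.00 11.20 18.00
      vertex 7.04 11.91 18.00
    endloop
  endfacet
  facet normal -0.7664 0.6423 0.0000
    outer loop
      vertex 3.00 11.20 0.00
      vertex 0.36 8.05 0.00
      vertex 0.36 8.05 18.00
    endloop
  endfacet
  facet normal -0.7664 0.6423 0.0000
    outer loop
      vertex 3.00 11.20 0.00
      vertex 0.36 8.05 18.00
      vertex 3.00 11.20 18.00
    endloop
  endfacet
  facet normal -1.0000 0.0000 0.0000
    outer loop
      vertex 0.36 8.05 0.00
      vertex 0.36 3.95 0.00
      vertex 0.36 3.95 18.00
    endloop
  endfacet
  facet normal -1.0000 0.0000 0.0000
    outer loop
      vertex 0.36 8.05 0.00
      vertex 0.36 3.95 18.00
      vertex 0.36 8.05 18.00
    endloop
  endfacet
  facet normal -0.7664 -0.6423 0.0000
    outer loop
      vertex 0.36 3.95 0.00
      vertex 3.00 0.80 0.00
      vertex 3.00 0.80 18.00
    endloop
  endfacet
  facet normal -0.7664 -0.6423 0.0000
    outer loop
      vertex 0.36 3.95 0.00
      vertex 3.00 0.80 18.00
      vertex 0.36 3.95 18.00
    endloop
  endfacet
  facet normal -0.1731 -0.9849 0.0000
    outer loop
      vertex 3.00 0.80 0.00
      vertex 7.04 0.09 0.00
      vertex 7.04 0.09 18.00
    endloop
  endfacet
  facet normal -0.1731 -0.9849 0.0000
    outer loop
      vertex 3.00 0.80 0.00
      vertex 7.04 0.09 18.00
      vertex 3.00 0.80 18.00
    endloop
  endfacet
  facet normal 0.4990 -0.8666 0.0000
    outer loop
      vertex 7.04 0.09 0.00
      vertex 10.60 2.14 0.00
      vertex 10.60 2.14 18.00
    endloop
  endfacet
  facet normal 0.4990 -0.8666 0.0000
    outer loop
      vertex 7.04 0.09 0.00
      vertex 10.60 2.14 18.00
      vertex 7.04 0.09 18.00
    endloop
  endfacet
  facet normal 0.9401 -0.3410 0.0000
    outer loop
      vertex 10.60 2.14 0.00
      vertex 12.00 6.00 0.00
      vertex 12.00 6.00 18.00
    endloop
  endfacet
  facet normal 0.9401 -0.3410 0.0000
    outer loop
      vertex 10.60 2.14 0.00
      vertex 12.00 6.00 18.00
      vertex 10.60 2.14 18.00
    endloop
  endfacet
endsolid part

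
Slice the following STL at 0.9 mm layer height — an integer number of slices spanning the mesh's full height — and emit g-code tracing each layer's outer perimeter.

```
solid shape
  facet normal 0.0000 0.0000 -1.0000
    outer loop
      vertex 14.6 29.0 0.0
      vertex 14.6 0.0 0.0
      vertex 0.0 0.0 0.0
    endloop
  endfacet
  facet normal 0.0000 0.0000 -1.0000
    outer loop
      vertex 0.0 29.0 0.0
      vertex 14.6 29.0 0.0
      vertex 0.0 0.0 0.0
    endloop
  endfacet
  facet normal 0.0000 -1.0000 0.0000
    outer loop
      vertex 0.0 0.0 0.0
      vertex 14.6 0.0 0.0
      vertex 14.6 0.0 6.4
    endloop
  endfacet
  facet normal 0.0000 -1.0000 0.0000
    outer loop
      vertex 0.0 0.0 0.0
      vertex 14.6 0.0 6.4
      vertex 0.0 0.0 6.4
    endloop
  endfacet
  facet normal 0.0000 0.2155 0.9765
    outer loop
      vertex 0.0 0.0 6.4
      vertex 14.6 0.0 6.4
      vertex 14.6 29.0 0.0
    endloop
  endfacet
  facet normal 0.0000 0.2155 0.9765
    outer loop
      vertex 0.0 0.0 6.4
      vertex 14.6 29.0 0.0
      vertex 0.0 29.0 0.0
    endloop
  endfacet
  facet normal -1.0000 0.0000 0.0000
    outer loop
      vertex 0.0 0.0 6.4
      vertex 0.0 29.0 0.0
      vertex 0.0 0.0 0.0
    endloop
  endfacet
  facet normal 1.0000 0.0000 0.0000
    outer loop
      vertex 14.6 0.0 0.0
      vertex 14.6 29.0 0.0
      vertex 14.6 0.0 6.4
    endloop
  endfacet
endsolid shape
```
; perimeter-only toolpath
G21 ; units = mm
G90 ; absolute positioning
G28 ; home
; layer 1
G0 Z0.9
G0 X0.0 Y0.0
G1 X14.6 Y0.0
G1 X14.6 Y24.9
G1 X0.0 Y24.9
G1 X0.0 Y0.0
; layer 2
G0 Z1.8
G0 X0.0 Y0.0
G1 X14.6 Y0.0
G1 X14.6 Y20.7
G1 X0.0 Y20.7
G1 X0.0 Y0.0
; layer 3
G0 Z2.7
G0 X0.0 Y0.0
G1 X14.6 Y0.0
G1 X14.6 Y16.6
G1 X0.0 Y16.6
G1 X0.0 Y0.0
; layer 4
G0 Z3.7
G0 X0.0 Y0.0
G1 X14.6 Y0.0
G1 X14.6 Y12.4
G1 X0.0 Y12.4
G1 X0.0 Y0.0
; layer 5
G0 Z4.6
G0 X0.0 Y0.0
G1 X14.6 Y0.0
G1 X14.6 Y8.3
G1 X0.0 Y8.3
G1 X0.0 Y0.0
; layer 6
G0 Z5.5
G0 X0.0 Y0.0
G1 X14.6 Y0.0
G1 X14.6 Y4.1
G1 X0.0 Y4.1
G1 X0.0 Y0.0
M2 ; end

The solid is a wedge (ramp): 14.6 × 29 mm base, rising to 6.4 mm along the y=0 edge and sloping linearly to z=0 at y=29. Slicing at Δz = 0.9 mm — 7 equal slices spanning the solid's height, so layer i sits at z = i·h/7 — gives 6 non-empty perimeters. Each is a 4-segment closed polygon; G0 lifts to the layer z and rapids to the start vertex, then G1 traces the edges. The cross-section shrinks linearly with z (the slice at the apex is degenerate and omitted).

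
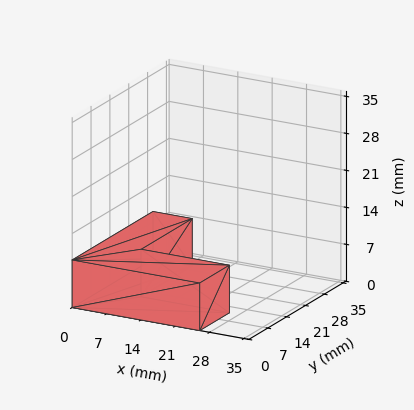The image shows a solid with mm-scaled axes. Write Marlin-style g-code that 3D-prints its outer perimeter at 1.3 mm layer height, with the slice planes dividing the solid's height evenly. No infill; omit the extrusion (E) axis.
Reading the render: the shape is an L-shaped prism: outer 26 × 30 mm, arm thicknesses ≈ 11 mm (horizontal) and 8 mm (vertical), extruded 9 mm in z (dimensions read to the nearest mm from the axis ticks). For the g-code, the solid's height is divided into equal slices at the stated Δz and each level perimeter traced with G1 moves after a G0 lift.

; perimeter-only toolpath
G21 ; units = mm
G90 ; absolute positioning
G28 ; home
; layer 1
G0 Z1.3
G0 X0.0 Y0.0
G1 X26.0 Y0.0
G1 X26.0 Y11.0
G1 X8.0 Y11.0
G1 X8.0 Y30.0
G1 X0.0 Y30.0
G1 X0.0 Y0.0
; layer 2
G0 Z2.6
G0 X0.0 Y0.0
G1 X26.0 Y0.0
G1 X26.0 Y11.0
G1 X8.0 Y11.0
G1 X8.0 Y30.0
G1 X0.0 Y30.0
G1 X0.0 Y0.0
; layer 3
G0 Z3.9
G0 X0.0 Y0.0
G1 X26.0 Y0.0
G1 X26.0 Y11.0
G1 X8.0 Y11.0
G1 X8.0 Y30.0
G1 X0.0 Y30.0
G1 X0.0 Y0.0
; layer 4
G0 Z5.1
G0 X0.0 Y0.0
G1 X26.0 Y0.0
G1 X26.0 Y11.0
G1 X8.0 Y11.0
G1 X8.0 Y30.0
G1 X0.0 Y30.0
G1 X0.0 Y0.0
; layer 5
G0 Z6.4
G0 X0.0 Y0.0
G1 X26.0 Y0.0
G1 X26.0 Y11.0
G1 X8.0 Y11.0
G1 X8.0 Y30.0
G1 X0.0 Y30.0
G1 X0.0 Y0.0
; layer 6
G0 Z7.7
G0 X0.0 Y0.0
G1 X26.0 Y0.0
G1 X26.0 Y11.0
G1 X8.0 Y11.0
G1 X8.0 Y30.0
G1 X0.0 Y30.0
G1 X0.0 Y0.0
; layer 7
G0 Z9.0
G0 X0.0 Y0.0
G1 X26.0 Y0.0
G1 X26.0 Y11.0
G1 X8.0 Y11.0
G1 X8.0 Y30.0
G1 X0.0 Y30.0
G1 X0.0 Y0.0
M2 ; end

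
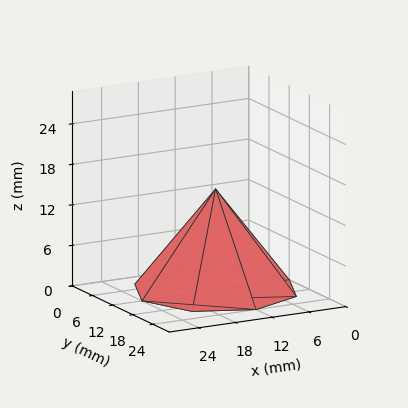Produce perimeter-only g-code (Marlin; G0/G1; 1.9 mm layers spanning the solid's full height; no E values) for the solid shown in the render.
Reading the render: the shape is a regular 8-sided pyramid, base circumscribed radius ≈ 12 mm, apex at z ≈ 15 mm (dimensions read to the nearest mm from the axis ticks). For the g-code, the solid's height is divided into equal slices at the stated Δz and each level perimeter traced with G1 moves after a G0 lift.

; perimeter-only toolpath
G21 ; units = mm
G90 ; absolute positioning
G28 ; home
; layer 1
G0 Z1.9
G0 X22.5 Y12.0
G1 X19.4 Y19.4
G1 X12.0 Y22.5
G1 X4.6 Y19.4
G1 X1.5 Y12.0
G1 X4.6 Y4.6
G1 X12.0 Y1.5
G1 X19.4 Y4.6
G1 X22.5 Y12.0
; layer 2
G0 Z3.8
G0 X21.0 Y12.0
G1 X18.4 Y18.4
G1 X12.0 Y21.0
G1 X5.6 Y18.4
G1 X3.0 Y12.0
G1 X5.6 Y5.6
G1 X12.0 Y3.0
G1 X18.4 Y5.6
G1 X21.0 Y12.0
; layer 3
G0 Z5.6
G0 X19.5 Y12.0
G1 X17.3 Y17.3
G1 X12.0 Y19.5
G1 X6.7 Y17.3
G1 X4.5 Y12.0
G1 X6.7 Y6.7
G1 X12.0 Y4.5
G1 X17.3 Y6.7
G1 X19.5 Y12.0
; layer 4
G0 Z7.5
G0 X18.0 Y12.0
G1 X16.2 Y16.2
G1 X12.0 Y18.0
G1 X7.8 Y16.2
G1 X6.0 Y12.0
G1 X7.8 Y7.8
G1 X12.0 Y6.0
G1 X16.2 Y7.8
G1 X18.0 Y12.0
; layer 5
G0 Z9.4
G0 X16.5 Y12.0
G1 X15.2 Y15.2
G1 X12.0 Y16.5
G1 X8.8 Y15.2
G1 X7.5 Y12.0
G1 X8.8 Y8.8
G1 X12.0 Y7.5
G1 X15.2 Y8.8
G1 X16.5 Y12.0
; layer 6
G0 Z11.2
G0 X15.0 Y12.0
G1 X14.1 Y14.1
G1 X12.0 Y15.0
G1 X9.9 Y14.1
G1 X9.0 Y12.0
G1 X9.9 Y9.9
G1 X12.0 Y9.0
G1 X14.1 Y9.9
G1 X15.0 Y12.0
; layer 7
G0 Z13.1
G0 X13.5 Y12.0
G1 X13.1 Y13.1
G1 X12.0 Y13.5
G1 X10.9 Y13.1
G1 X10.5 Y12.0
G1 X10.9 Y10.9
G1 X12.0 Y10.5
G1 X13.1 Y10.9
G1 X13.5 Y12.0
M2 ; end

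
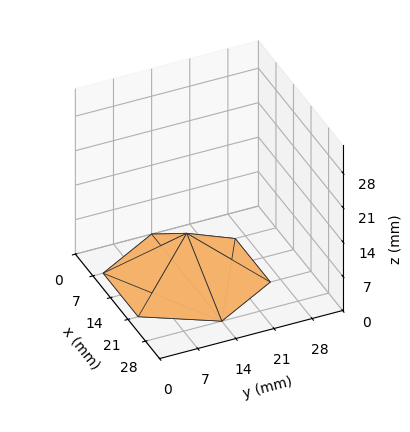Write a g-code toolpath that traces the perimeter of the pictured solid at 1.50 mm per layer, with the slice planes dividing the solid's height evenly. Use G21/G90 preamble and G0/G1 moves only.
Reading the render: the shape is a regular 6-sided pyramid, base circumscribed radius ≈ 14 mm, apex at z ≈ 9 mm (dimensions read to the nearest mm from the axis ticks). For the g-code, the solid's height is divided into equal slices at the stated Δz and each level perimeter traced with G1 moves after a G0 lift.

; perimeter-only toolpath
G21 ; units = mm
G90 ; absolute positioning
G28 ; home
; layer 1
G0 Z1.50
G0 X25.67 Y14.00
G1 X19.83 Y24.10
G1 X8.17 Y24.10
G1 X2.33 Y14.00
G1 X8.17 Y3.90
G1 X19.83 Y3.90
G1 X25.67 Y14.00
; layer 2
G0 Z3.00
G0 X23.33 Y14.00
G1 X18.67 Y22.08
G1 X9.33 Y22.08
G1 X4.67 Y14.00
G1 X9.33 Y5.92
G1 X18.67 Y5.92
G1 X23.33 Y14.00
; layer 3
G0 Z4.50
G0 X21.00 Y14.00
G1 X17.50 Y20.06
G1 X10.50 Y20.06
G1 X7.00 Y14.00
G1 X10.50 Y7.94
G1 X17.50 Y7.94
G1 X21.00 Y14.00
; layer 4
G0 Z6.00
G0 X18.67 Y14.00
G1 X16.33 Y18.04
G1 X11.67 Y18.04
G1 X9.33 Y14.00
G1 X11.67 Y9.96
G1 X16.33 Y9.96
G1 X18.67 Y14.00
; layer 5
G0 Z7.50
G0 X16.33 Y14.00
G1 X15.17 Y16.02
G1 X12.83 Y16.02
G1 X11.67 Y14.00
G1 X12.83 Y11.98
G1 X15.17 Y11.98
G1 X16.33 Y14.00
M2 ; end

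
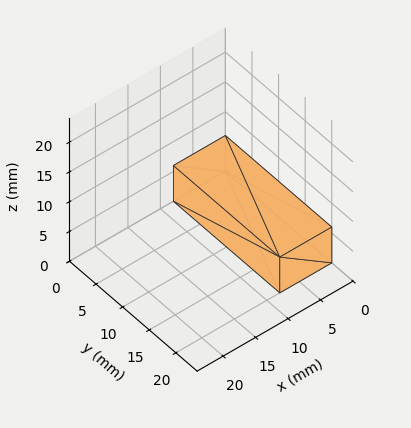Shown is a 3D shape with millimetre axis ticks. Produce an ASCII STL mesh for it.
Reading the render: the shape is a rectangular box, roughly 8 × 20 mm footprint and 6 mm tall (dimensions read to the nearest mm from the axis ticks). For the STL, each face is triangulated and given an outward normal.

solid part
  facet normal 0.0000 0.0000 -1.0000
    outer loop
      vertex 8.00 20.00 0.00
      vertex 8.00 0.00 0.00
      vertex 0.00 0.00 0.00
    endloop
  endfacet
  facet normal 0.0000 0.0000 -1.0000
    outer loop
      vertex 0.00 20.00 0.00
      vertex 8.00 20.00 0.00
      vertex 0.00 0.00 0.00
    endloop
  endfacet
  facet normal 0.0000 0.0000 1.0000
    outer loop
      vertex 0.00 0.00 6.00
      vertex 8.00 0.00 6.00
      vertex 8.00 20.00 6.00
    endloop
  endfacet
  facet normal 0.0000 0.0000 1.0000
    outer loop
      vertex 0.00 0.00 6.00
      vertex 8.00 20.00 6.00
      vertex 0.00 20.00 6.00
    endloop
  endfacet
  facet normal 0.0000 -1.0000 0.0000
    outer loop
      vertex 0.00 0.00 0.00
      vertex 8.00 0.00 0.00
      vertex 8.00 0.00 6.00
    endloop
  endfacet
  facet normal 0.0000 -1.0000 0.0000
    outer loop
      vertex 0.00 0.00 0.00
      vertex 8.00 0.00 6.00
      vertex 0.00 0.00 6.00
    endloop
  endfacet
  facet normal 0.0000 1.0000 0.0000
    outer loop
      vertex 8.00 20.00 6.00
      vertex 8.00 20.00 0.00
      vertex 0.00 20.00 0.00
    endloop
  endfacet
  facet normal 0.0000 1.0000 0.0000
    outer loop
      vertex 0.00 20.00 6.00
      vertex 8.00 20.00 6.00
      vertex 0.00 20.00 0.00
    endloop
  endfacet
  facet normal -1.0000 0.0000 0.0000
    outer loop
      vertex 0.00 20.00 6.00
      vertex 0.00 20.00 0.00
      vertex 0.00 0.00 0.00
    endloop
  endfacet
  facet normal -1.0000 0.0000 0.0000
    outer loop
      vertex 0.00 0.00 6.00
      vertex 0.00 20.00 6.00
      vertex 0.00 0.00 0.00
    endloop
  endfacet
  facet normal 1.0000 0.0000 0.0000
    outer loop
      vertex 8.00 0.00 0.00
      vertex 8.00 20.00 0.00
      vertex 8.00 20.00 6.00
    endloop
  endfacet
  facet normal 1.0000 0.0000 0.0000
    outer loop
      vertex 8.00 0.00 0.00
      vertex 8.00 20.00 6.00
      vertex 8.00 0.00 6.00
    endloop
  endfacet
endsolid part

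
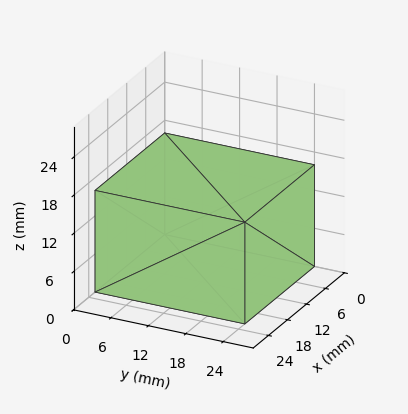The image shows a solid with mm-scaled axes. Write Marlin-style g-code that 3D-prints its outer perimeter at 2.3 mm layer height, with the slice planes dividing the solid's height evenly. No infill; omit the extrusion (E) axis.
Reading the render: the shape is a rectangular box, roughly 22 × 24 mm footprint and 16 mm tall (dimensions read to the nearest mm from the axis ticks). For the g-code, the solid's height is divided into equal slices at the stated Δz and each level perimeter traced with G1 moves after a G0 lift.

; perimeter-only toolpath
G21 ; units = mm
G90 ; absolute positioning
G28 ; home
; layer 1
G0 Z2.3
G0 X0.0 Y0.0
G1 X22.0 Y0.0
G1 X22.0 Y24.0
G1 X0.0 Y24.0
G1 X0.0 Y0.0
; layer 2
G0 Z4.6
G0 X0.0 Y0.0
G1 X22.0 Y0.0
G1 X22.0 Y24.0
G1 X0.0 Y24.0
G1 X0.0 Y0.0
; layer 3
G0 Z6.9
G0 X0.0 Y0.0
G1 X22.0 Y0.0
G1 X22.0 Y24.0
G1 X0.0 Y24.0
G1 X0.0 Y0.0
; layer 4
G0 Z9.1
G0 X0.0 Y0.0
G1 X22.0 Y0.0
G1 X22.0 Y24.0
G1 X0.0 Y24.0
G1 X0.0 Y0.0
; layer 5
G0 Z11.4
G0 X0.0 Y0.0
G1 X22.0 Y0.0
G1 X22.0 Y24.0
G1 X0.0 Y24.0
G1 X0.0 Y0.0
; layer 6
G0 Z13.7
G0 X0.0 Y0.0
G1 X22.0 Y0.0
G1 X22.0 Y24.0
G1 X0.0 Y24.0
G1 X0.0 Y0.0
; layer 7
G0 Z16.0
G0 X0.0 Y0.0
G1 X22.0 Y0.0
G1 X22.0 Y24.0
G1 X0.0 Y24.0
G1 X0.0 Y0.0
M2 ; end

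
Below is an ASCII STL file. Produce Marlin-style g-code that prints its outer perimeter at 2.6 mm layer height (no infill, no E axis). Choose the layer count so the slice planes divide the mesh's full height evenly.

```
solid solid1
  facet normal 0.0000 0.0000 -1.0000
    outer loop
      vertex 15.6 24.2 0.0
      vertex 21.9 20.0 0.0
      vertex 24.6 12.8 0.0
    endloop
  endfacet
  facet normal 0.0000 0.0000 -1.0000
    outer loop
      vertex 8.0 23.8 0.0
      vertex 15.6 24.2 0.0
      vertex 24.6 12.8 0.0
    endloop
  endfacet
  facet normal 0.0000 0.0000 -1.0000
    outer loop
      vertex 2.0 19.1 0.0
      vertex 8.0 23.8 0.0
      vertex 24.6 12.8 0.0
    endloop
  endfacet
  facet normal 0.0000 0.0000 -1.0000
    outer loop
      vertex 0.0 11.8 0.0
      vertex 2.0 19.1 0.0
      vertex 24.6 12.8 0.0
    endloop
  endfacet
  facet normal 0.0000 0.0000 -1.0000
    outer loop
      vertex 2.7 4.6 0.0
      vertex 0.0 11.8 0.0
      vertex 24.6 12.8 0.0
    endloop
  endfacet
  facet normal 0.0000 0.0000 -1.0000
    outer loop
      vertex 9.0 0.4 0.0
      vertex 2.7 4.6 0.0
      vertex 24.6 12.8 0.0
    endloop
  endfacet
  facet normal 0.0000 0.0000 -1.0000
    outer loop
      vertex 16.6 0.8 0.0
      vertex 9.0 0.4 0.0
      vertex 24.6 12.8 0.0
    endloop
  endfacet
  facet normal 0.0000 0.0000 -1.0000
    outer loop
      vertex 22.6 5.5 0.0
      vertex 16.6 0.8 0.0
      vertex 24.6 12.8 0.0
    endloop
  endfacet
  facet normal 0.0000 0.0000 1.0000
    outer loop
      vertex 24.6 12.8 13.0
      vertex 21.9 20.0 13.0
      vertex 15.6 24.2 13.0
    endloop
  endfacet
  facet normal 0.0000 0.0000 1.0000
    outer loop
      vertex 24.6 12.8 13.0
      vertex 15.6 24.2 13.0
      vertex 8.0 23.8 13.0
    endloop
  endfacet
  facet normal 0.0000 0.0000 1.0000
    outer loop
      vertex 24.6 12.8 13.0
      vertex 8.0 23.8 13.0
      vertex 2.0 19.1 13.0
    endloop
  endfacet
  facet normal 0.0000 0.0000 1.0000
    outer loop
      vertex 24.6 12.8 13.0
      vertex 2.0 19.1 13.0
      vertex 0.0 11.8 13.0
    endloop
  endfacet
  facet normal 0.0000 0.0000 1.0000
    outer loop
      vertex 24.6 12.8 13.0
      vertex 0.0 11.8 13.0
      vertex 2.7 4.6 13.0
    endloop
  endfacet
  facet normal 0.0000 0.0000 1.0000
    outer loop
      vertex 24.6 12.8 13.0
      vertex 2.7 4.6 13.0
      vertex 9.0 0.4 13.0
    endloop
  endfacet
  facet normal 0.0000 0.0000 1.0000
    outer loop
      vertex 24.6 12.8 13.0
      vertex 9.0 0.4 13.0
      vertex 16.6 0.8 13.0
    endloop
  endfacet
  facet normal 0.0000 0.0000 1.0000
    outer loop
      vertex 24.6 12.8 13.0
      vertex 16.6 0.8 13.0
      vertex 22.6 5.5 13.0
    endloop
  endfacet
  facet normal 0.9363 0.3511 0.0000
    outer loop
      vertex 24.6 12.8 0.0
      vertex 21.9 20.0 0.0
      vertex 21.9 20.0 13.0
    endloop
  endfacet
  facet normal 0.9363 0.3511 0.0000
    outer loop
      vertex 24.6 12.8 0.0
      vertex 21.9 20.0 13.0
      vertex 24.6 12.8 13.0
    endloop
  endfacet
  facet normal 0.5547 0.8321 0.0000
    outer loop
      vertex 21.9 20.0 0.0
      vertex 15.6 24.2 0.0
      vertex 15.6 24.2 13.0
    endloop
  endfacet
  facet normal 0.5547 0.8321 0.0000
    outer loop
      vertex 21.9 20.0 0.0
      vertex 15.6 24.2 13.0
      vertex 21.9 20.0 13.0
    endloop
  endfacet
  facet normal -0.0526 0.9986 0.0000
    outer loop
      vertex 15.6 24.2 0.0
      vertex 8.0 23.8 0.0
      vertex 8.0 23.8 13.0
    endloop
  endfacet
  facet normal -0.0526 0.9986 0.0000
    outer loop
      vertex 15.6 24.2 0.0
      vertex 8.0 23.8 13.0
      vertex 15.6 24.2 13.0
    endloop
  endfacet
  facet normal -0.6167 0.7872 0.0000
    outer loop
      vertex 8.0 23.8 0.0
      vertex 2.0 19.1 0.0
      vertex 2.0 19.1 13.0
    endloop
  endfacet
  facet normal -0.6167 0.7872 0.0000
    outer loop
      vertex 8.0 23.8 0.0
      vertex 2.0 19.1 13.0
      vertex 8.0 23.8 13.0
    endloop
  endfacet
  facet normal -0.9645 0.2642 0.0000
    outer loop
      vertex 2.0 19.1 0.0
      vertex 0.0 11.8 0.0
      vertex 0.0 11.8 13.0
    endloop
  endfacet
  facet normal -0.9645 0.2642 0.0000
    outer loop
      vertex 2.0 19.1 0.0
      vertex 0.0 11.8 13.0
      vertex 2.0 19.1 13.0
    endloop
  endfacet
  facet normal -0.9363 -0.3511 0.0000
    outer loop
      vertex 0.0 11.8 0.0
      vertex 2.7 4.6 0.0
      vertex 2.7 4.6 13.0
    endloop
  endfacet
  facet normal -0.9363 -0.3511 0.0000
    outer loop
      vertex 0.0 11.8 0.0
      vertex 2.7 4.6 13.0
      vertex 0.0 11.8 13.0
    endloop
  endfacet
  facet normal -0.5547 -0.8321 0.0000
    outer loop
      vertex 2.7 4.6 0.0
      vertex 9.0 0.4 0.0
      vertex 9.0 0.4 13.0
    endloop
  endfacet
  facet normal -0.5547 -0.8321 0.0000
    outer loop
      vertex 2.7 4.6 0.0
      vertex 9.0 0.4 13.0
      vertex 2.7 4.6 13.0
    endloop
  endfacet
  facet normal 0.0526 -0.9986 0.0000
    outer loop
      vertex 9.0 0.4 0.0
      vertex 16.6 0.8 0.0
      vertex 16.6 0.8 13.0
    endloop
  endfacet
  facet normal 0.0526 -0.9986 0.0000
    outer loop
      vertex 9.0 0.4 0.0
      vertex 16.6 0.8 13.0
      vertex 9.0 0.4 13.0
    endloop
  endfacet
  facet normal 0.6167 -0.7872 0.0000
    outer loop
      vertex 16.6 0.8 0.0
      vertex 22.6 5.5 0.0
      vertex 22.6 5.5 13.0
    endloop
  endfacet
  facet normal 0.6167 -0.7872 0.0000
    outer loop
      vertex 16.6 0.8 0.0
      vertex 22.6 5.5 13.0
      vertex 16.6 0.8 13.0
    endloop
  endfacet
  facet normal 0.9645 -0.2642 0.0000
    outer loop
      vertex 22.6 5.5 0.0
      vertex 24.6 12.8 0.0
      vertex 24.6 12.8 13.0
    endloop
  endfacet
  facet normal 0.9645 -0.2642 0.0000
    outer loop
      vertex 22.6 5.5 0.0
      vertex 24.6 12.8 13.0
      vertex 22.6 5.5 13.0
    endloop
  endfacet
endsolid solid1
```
; perimeter-only toolpath
G21 ; units = mm
G90 ; absolute positioning
G28 ; home
; layer 1
G0 Z2.6
G0 X24.6 Y12.8
G1 X21.9 Y20.0
G1 X15.6 Y24.2
G1 X8.0 Y23.8
G1 X2.0 Y19.1
G1 X0.0 Y11.8
G1 X2.7 Y4.6
G1 X9.0 Y0.4
G1 X16.6 Y0.8
G1 X22.6 Y5.5
G1 X24.6 Y12.8
; layer 2
G0 Z5.2
G0 X24.6 Y12.8
G1 X21.9 Y20.0
G1 X15.6 Y24.2
G1 X8.0 Y23.8
G1 X2.0 Y19.1
G1 X0.0 Y11.8
G1 X2.7 Y4.6
G1 X9.0 Y0.4
G1 X16.6 Y0.8
G1 X22.6 Y5.5
G1 X24.6 Y12.8
; layer 3
G0 Z7.8
G0 X24.6 Y12.8
G1 X21.9 Y20.0
G1 X15.6 Y24.2
G1 X8.0 Y23.8
G1 X2.0 Y19.1
G1 X0.0 Y11.8
G1 X2.7 Y4.6
G1 X9.0 Y0.4
G1 X16.6 Y0.8
G1 X22.6 Y5.5
G1 X24.6 Y12.8
; layer 4
G0 Z10.4
G0 X24.6 Y12.8
G1 X21.9 Y20.0
G1 X15.6 Y24.2
G1 X8.0 Y23.8
G1 X2.0 Y19.1
G1 X0.0 Y11.8
G1 X2.7 Y4.6
G1 X9.0 Y0.4
G1 X16.6 Y0.8
G1 X22.6 Y5.5
G1 X24.6 Y12.8
; layer 5
G0 Z13.0
G0 X24.6 Y12.8
G1 X21.9 Y20.0
G1 X15.6 Y24.2
G1 X8.0 Y23.8
G1 X2.0 Y19.1
G1 X0.0 Y11.8
G1 X2.7 Y4.6
G1 X9.0 Y0.4
G1 X16.6 Y0.8
G1 X22.6 Y5.5
G1 X24.6 Y12.8
M2 ; end

The solid is a regular 10-sided prism (a cylinder approximated with 10 flat sides), circumscribed radius ≈ 12.3 mm, height ≈ 13 mm. Slicing at Δz = 2.6 mm — 5 equal slices spanning the solid's height, so layer i sits at z = i·h/5 — gives 5 non-empty perimeters. Each is a 10-segment closed polygon; G0 lifts to the layer z and rapids to the start vertex, then G1 traces the edges.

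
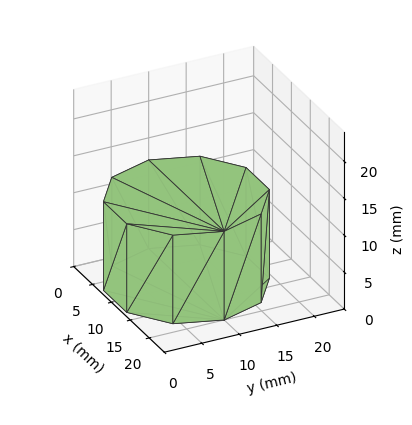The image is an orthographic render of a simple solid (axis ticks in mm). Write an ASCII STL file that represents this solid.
Reading the render: the shape is a regular 10-sided prism (a cylinder approximated with 10 flat sides), circumscribed radius ≈ 10 mm, height ≈ 12 mm (dimensions read to the nearest mm from the axis ticks). For the STL, each face is triangulated and given an outward normal.

solid part
  facet normal 0.0000 0.0000 -1.0000
    outer loop
      vertex 13.09 19.51 0.00
      vertex 18.09 15.88 0.00
      vertex 20.00 10.00 0.00
    endloop
  endfacet
  facet normal 0.0000 0.0000 -1.0000
    outer loop
      vertex 6.91 19.51 0.00
      vertex 13.09 19.51 0.00
      vertex 20.00 10.00 0.00
    endloop
  endfacet
  facet normal 0.0000 0.0000 -1.0000
    outer loop
      vertex 1.91 15.88 0.00
      vertex 6.91 19.51 0.00
      vertex 20.00 10.00 0.00
    endloop
  endfacet
  facet normal 0.0000 0.0000 -1.0000
    outer loop
      vertex 0.00 10.00 0.00
      vertex 1.91 15.88 0.00
      vertex 20.00 10.00 0.00
    endloop
  endfacet
  facet normal 0.0000 0.0000 -1.0000
    outer loop
      vertex 1.91 4.12 0.00
      vertex 0.00 10.00 0.00
      vertex 20.00 10.00 0.00
    endloop
  endfacet
  facet normal 0.0000 0.0000 -1.0000
    outer loop
      vertex 6.91 0.49 0.00
      vertex 1.91 4.12 0.00
      vertex 20.00 10.00 0.00
    endloop
  endfacet
  facet normal 0.0000 0.0000 -1.0000
    outer loop
      vertex 13.09 0.49 0.00
      vertex 6.91 0.49 0.00
      vertex 20.00 10.00 0.00
    endloop
  endfacet
  facet normal 0.0000 0.0000 -1.0000
    outer loop
      vertex 18.09 4.12 0.00
      vertex 13.09 0.49 0.00
      vertex 20.00 10.00 0.00
    endloop
  endfacet
  facet normal 0.0000 0.0000 1.0000
    outer loop
      vertex 20.00 10.00 12.00
      vertex 18.09 15.88 12.00
      vertex 13.09 19.51 12.00
    endloop
  endfacet
  facet normal 0.0000 0.0000 1.0000
    outer loop
      vertex 20.00 10.00 12.00
      vertex 13.09 19.51 12.00
      vertex 6.91 19.51 12.00
    endloop
  endfacet
  facet normal 0.0000 0.0000 1.0000
    outer loop
      vertex 20.00 10.00 12.00
      vertex 6.91 19.51 12.00
      vertex 1.91 15.88 12.00
    endloop
  endfacet
  facet normal 0.0000 0.0000 1.0000
    outer loop
      vertex 20.00 10.00 12.00
      vertex 1.91 15.88 12.00
      vertex 0.00 10.00 12.00
    endloop
  endfacet
  facet normal 0.0000 0.0000 1.0000
    outer loop
      vertex 20.00 10.00 12.00
      vertex 0.00 10.00 12.00
      vertex 1.91 4.12 12.00
    endloop
  endfacet
  facet normal 0.0000 0.0000 1.0000
    outer loop
      vertex 20.00 10.00 12.00
      vertex 1.91 4.12 12.00
      vertex 6.91 0.49 12.00
    endloop
  endfacet
  facet normal 0.0000 0.0000 1.0000
    outer loop
      vertex 20.00 10.00 12.00
      vertex 6.91 0.49 12.00
      vertex 13.09 0.49 12.00
    endloop
  endfacet
  facet normal 0.0000 0.0000 1.0000
    outer loop
      vertex 20.00 10.00 12.00
      vertex 13.09 0.49 12.00
      vertex 18.09 4.12 12.00
    endloop
  endfacet
  facet normal 0.9511 0.3089 0.0000
    outer loop
      vertex 20.00 10.00 0.00
      vertex 18.09 15.88 0.00
      vertex 18.09 15.88 12.00
    endloop
  endfacet
  facet normal 0.9511 0.3089 0.0000
    outer loop
      vertex 20.00 10.00 0.00
      vertex 18.09 15.88 12.00
      vertex 20.00 10.00 12.00
    endloop
  endfacet
  facet normal 0.5875 0.8092 0.0000
    outer loop
      vertex 18.09 15.88 0.00
      vertex 13.09 19.51 0.00
      vertex 13.09 19.51 12.00
    endloop
  endfacet
  facet normal 0.5875 0.8092 0.0000
    outer loop
      vertex 18.09 15.88 0.00
      vertex 13.09 19.51 12.00
      vertex 18.09 15.88 12.00
    endloop
  endfacet
  facet normal 0.0000 1.0000 0.0000
    outer loop
      vertex 13.09 19.51 0.00
      vertex 6.91 19.51 0.00
      vertex 6.91 19.51 12.00
    endloop
  endfacet
  facet normal 0.0000 1.0000 0.0000
    outer loop
      vertex 13.09 19.51 0.00
      vertex 6.91 19.51 12.00
      vertex 13.09 19.51 12.00
    endloop
  endfacet
  facet normal -0.5875 0.8092 0.0000
    outer loop
      vertex 6.91 19.51 0.00
      vertex 1.91 15.88 0.00
      vertex 1.91 15.88 12.00
    endloop
  endfacet
  facet normal -0.5875 0.8092 0.0000
    outer loop
      vertex 6.91 19.51 0.00
      vertex 1.91 15.88 12.00
      vertex 6.91 19.51 12.00
    endloop
  endfacet
  facet normal -0.9511 0.3089 0.0000
    outer loop
      vertex 1.91 15.88 0.00
      vertex 0.00 10.00 0.00
      vertex 0.00 10.00 12.00
    endloop
  endfacet
  facet normal -0.9511 0.3089 0.0000
    outer loop
      vertex 1.91 15.88 0.00
      vertex 0.00 10.00 12.00
      vertex 1.91 15.88 12.00
    endloop
  endfacet
  facet normal -0.9511 -0.3089 0.0000
    outer loop
      vertex 0.00 10.00 0.00
      vertex 1.91 4.12 0.00
      vertex 1.91 4.12 12.00
    endloop
  endfacet
  facet normal -0.9511 -0.3089 0.0000
    outer loop
      vertex 0.00 10.00 0.00
      vertex 1.91 4.12 12.00
      vertex 0.00 10.00 12.00
    endloop
  endfacet
  facet normal -0.5875 -0.8092 0.0000
    outer loop
      vertex 1.91 4.12 0.00
      vertex 6.91 0.49 0.00
      vertex 6.91 0.49 12.00
    endloop
  endfacet
  facet normal -0.5875 -0.8092 0.0000
    outer loop
      vertex 1.91 4.12 0.00
      vertex 6.91 0.49 12.00
      vertex 1.91 4.12 12.00
    endloop
  endfacet
  facet normal 0.0000 -1.0000 0.0000
    outer loop
      vertex 6.91 0.49 0.00
      vertex 13.09 0.49 0.00
      vertex 13.09 0.49 12.00
    endloop
  endfacet
  facet normal 0.0000 -1.0000 0.0000
    outer loop
      vertex 6.91 0.49 0.00
      vertex 13.09 0.49 12.00
      vertex 6.91 0.49 12.00
    endloop
  endfacet
  facet normal 0.5875 -0.8092 0.0000
    outer loop
      vertex 13.09 0.49 0.00
      vertex 18.09 4.12 0.00
      vertex 18.09 4.12 12.00
    endloop
  endfacet
  facet normal 0.5875 -0.8092 0.0000
    outer loop
      vertex 13.09 0.49 0.00
      vertex 18.09 4.12 12.00
      vertex 13.09 0.49 12.00
    endloop
  endfacet
  facet normal 0.9511 -0.3089 0.0000
    outer loop
      vertex 18.09 4.12 0.00
      vertex 20.00 10.00 0.00
      vertex 20.00 10.00 12.00
    endloop
  endfacet
  facet normal 0.9511 -0.3089 0.0000
    outer loop
      vertex 18.09 4.12 0.00
      vertex 20.00 10.00 12.00
      vertex 18.09 4.12 12.00
    endloop
  endfacet
endsolid part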